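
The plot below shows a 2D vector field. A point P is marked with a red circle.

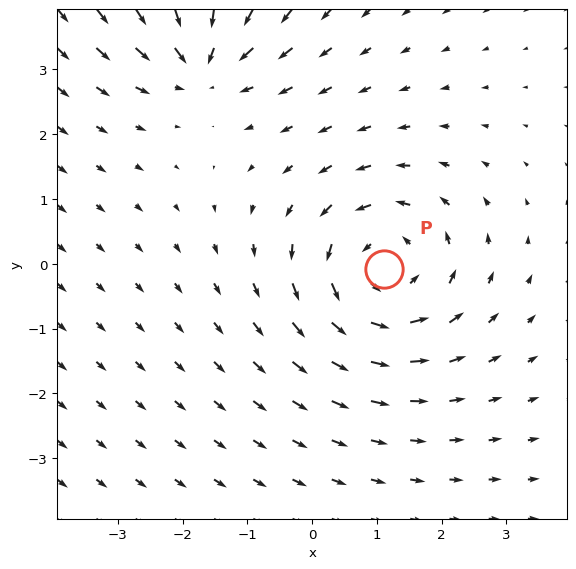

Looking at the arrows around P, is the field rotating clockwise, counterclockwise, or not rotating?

counterclockwise

Near P at (1.1, -0.1) the arrows circulate counterclockwise. The curl (z-component) there is about +4; positive curl means counterclockwise rotation.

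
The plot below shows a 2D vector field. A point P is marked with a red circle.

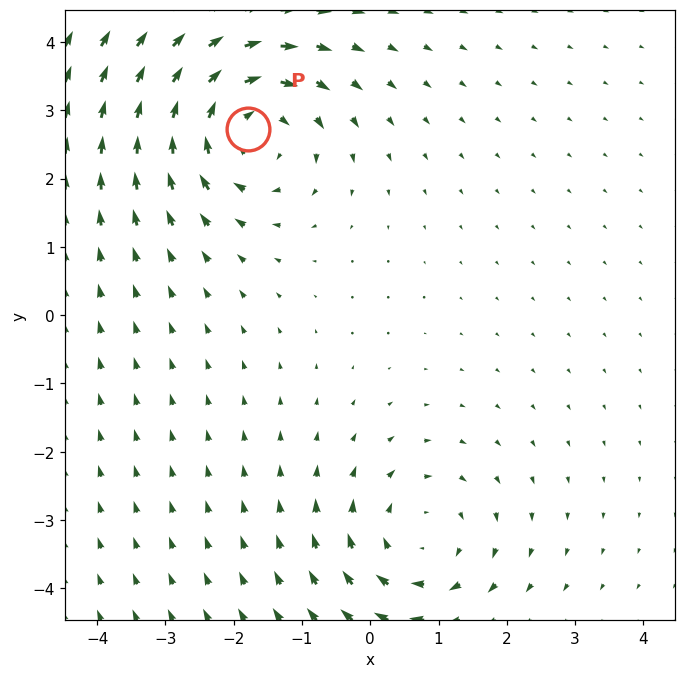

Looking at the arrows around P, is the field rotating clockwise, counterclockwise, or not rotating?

clockwise

Near P at (-1.8, 2.7) the arrows circulate clockwise. The curl (z-component) there is about -4; negative curl means clockwise rotation.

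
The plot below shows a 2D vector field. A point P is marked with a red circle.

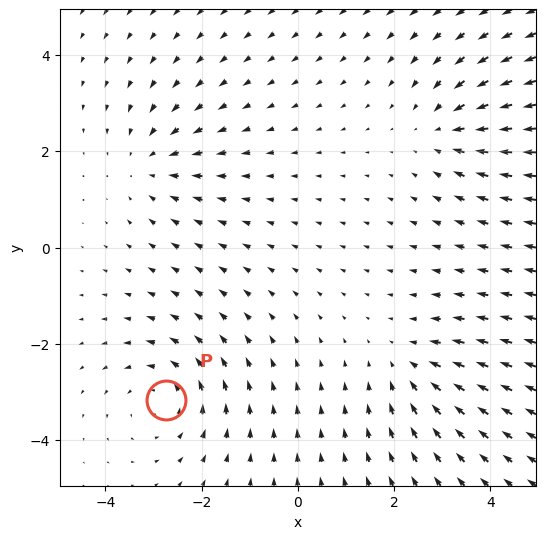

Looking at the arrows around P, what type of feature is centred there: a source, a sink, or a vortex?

At P (-2.7, -3.2) the arrows circulate counterclockwise. Divergence ≈0, curl about +3 — near-zero divergence with nonzero curl is a vortex.

vortex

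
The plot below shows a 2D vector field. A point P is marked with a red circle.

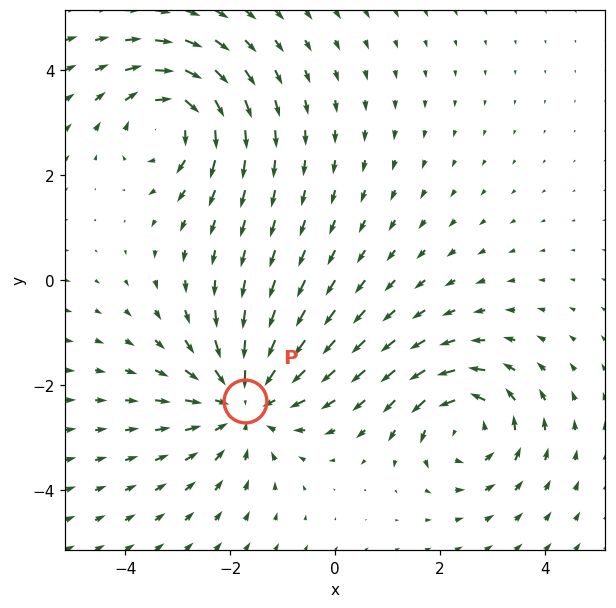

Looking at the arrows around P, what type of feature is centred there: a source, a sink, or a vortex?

sink

At P (-1.7, -2.3) the arrows converge inward. Divergence about -3, curl ≈0 — negative divergence with near-zero curl is a sink.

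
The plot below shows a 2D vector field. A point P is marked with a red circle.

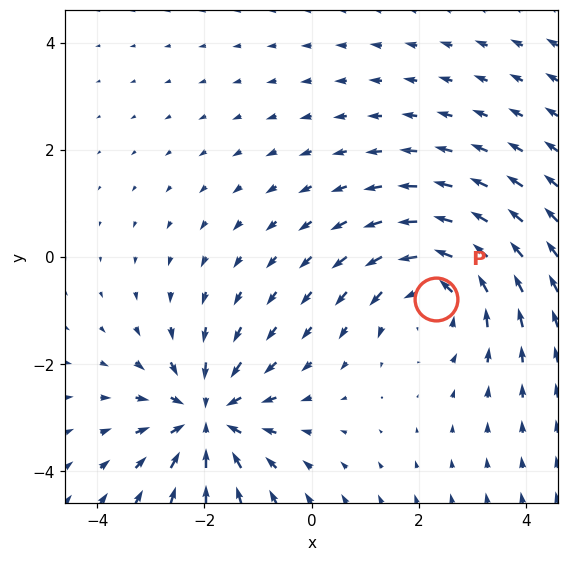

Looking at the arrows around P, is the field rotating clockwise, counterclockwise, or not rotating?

Near P at (2.3, -0.8) the arrows circulate counterclockwise. The curl (z-component) there is about +4; positive curl means counterclockwise rotation.

counterclockwise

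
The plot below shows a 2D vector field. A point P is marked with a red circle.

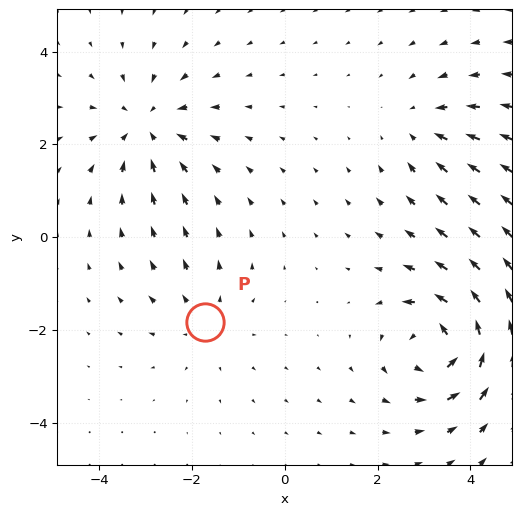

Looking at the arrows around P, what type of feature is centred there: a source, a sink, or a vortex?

At P (-1.7, -1.8) the arrows spread outward. Divergence about +2, curl ≈0 — positive divergence with near-zero curl is a source.

source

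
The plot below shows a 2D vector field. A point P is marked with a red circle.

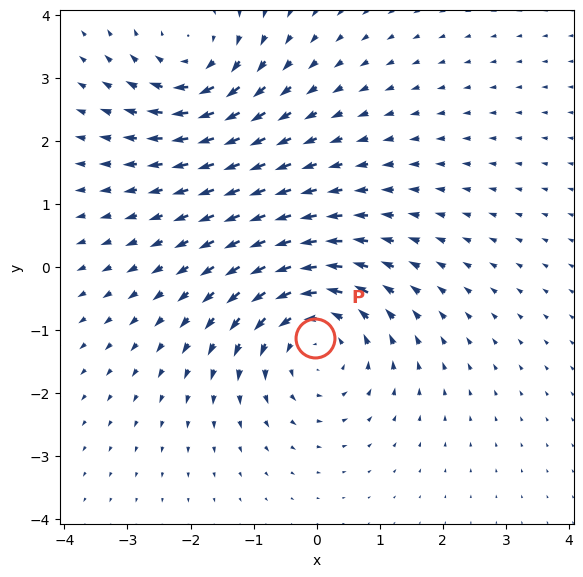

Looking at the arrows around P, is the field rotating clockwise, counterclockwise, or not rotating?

counterclockwise

Near P at (-0.0, -1.1) the arrows circulate counterclockwise. The curl (z-component) there is about +4; positive curl means counterclockwise rotation.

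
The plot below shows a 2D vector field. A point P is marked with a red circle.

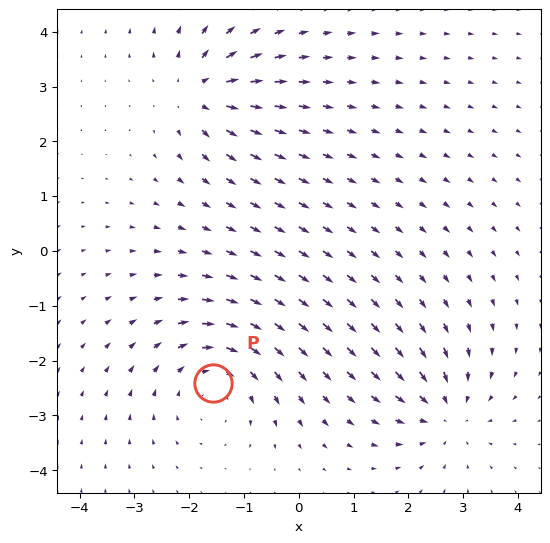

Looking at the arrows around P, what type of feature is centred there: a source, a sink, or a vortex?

At P (-1.6, -2.4) the arrows circulate clockwise. Divergence ≈0, curl about -4 — near-zero divergence with nonzero curl is a vortex.

vortex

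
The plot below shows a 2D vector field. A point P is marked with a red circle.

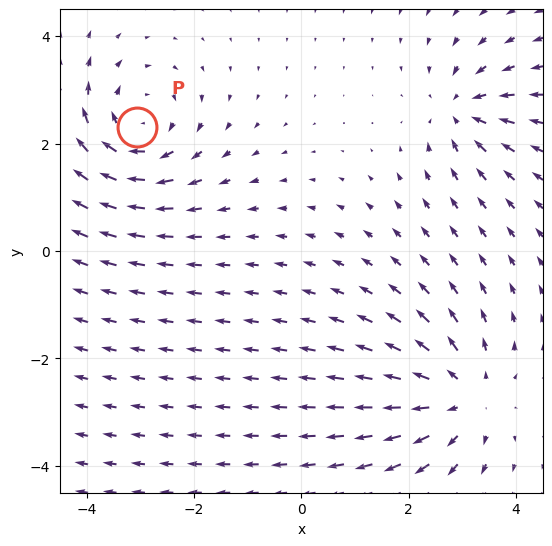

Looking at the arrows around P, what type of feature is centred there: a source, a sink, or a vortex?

vortex

At P (-3.1, 2.3) the arrows circulate clockwise. Divergence ≈0, curl about -4 — near-zero divergence with nonzero curl is a vortex.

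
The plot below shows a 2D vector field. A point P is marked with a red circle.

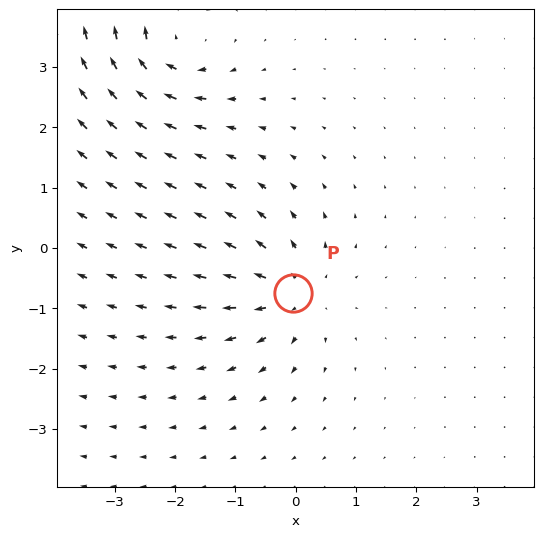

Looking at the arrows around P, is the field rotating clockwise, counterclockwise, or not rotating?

Near P at (-0.1, -0.7) the arrows show no circulation. The curl there is ≈0.

not rotating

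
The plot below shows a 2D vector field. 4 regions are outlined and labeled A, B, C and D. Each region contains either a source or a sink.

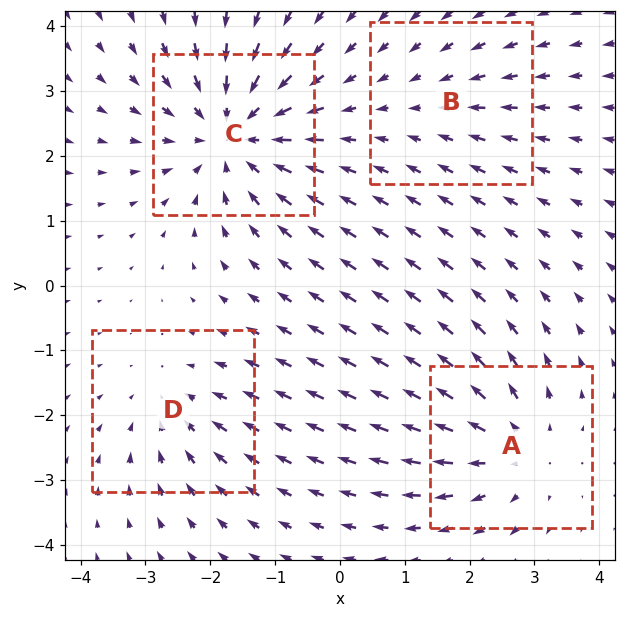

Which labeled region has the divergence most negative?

C

Divergence at each region's feature centre — A: about +4, B: about -2, C: about -6, D: about -3. Region C is most negative.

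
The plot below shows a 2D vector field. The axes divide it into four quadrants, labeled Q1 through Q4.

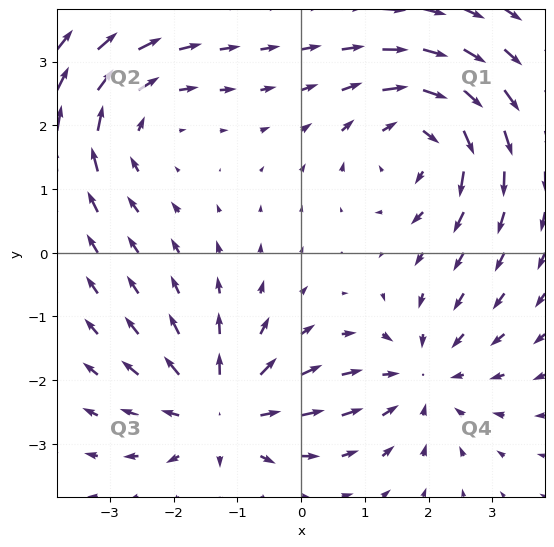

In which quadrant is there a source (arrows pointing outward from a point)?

Q3

The source sits at approximately (-1.2, -2.5), which lies in quadrant Q3. The divergence there is about +4, positive as expected for a source.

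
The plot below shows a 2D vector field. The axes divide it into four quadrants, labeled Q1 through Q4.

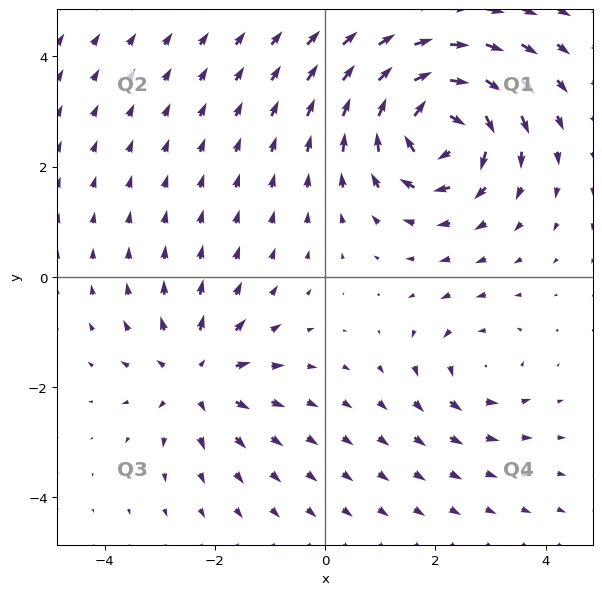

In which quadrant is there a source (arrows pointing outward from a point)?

The source sits at approximately (-2.3, -1.8), which lies in quadrant Q3. The divergence there is about +4, positive as expected for a source.

Q3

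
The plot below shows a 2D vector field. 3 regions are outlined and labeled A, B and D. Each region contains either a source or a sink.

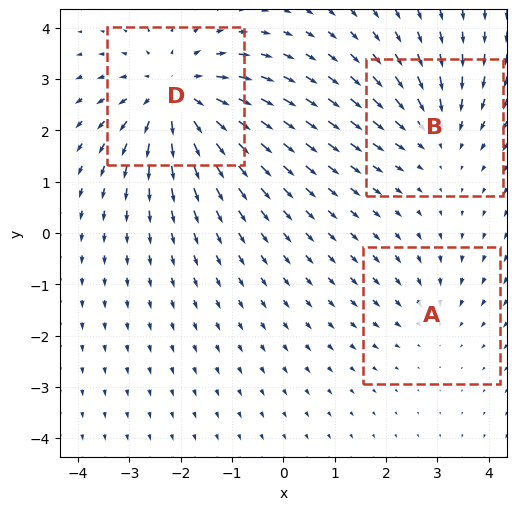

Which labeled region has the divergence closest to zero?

A

Divergence at each region's feature centre — A: about -2, B: about -3, D: about +5. Region A is closest to zero.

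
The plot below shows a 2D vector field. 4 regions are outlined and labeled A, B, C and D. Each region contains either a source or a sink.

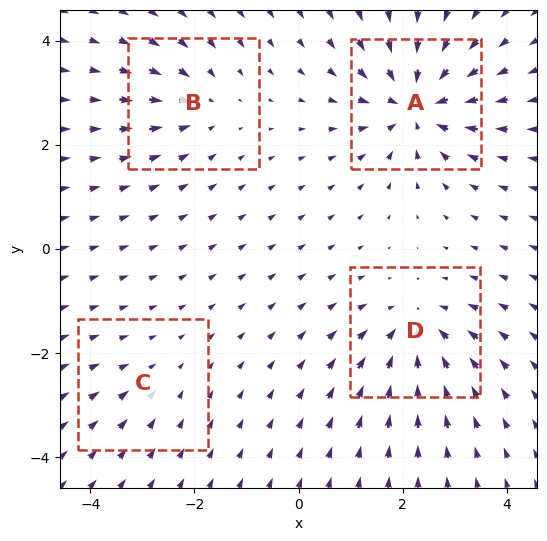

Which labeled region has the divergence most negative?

A

Divergence at each region's feature centre — A: about -8, B: about -4, C: about -2, D: about -6. Region A is most negative.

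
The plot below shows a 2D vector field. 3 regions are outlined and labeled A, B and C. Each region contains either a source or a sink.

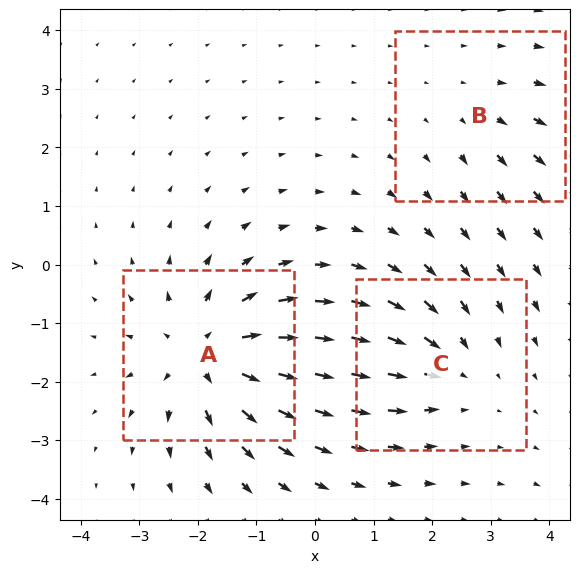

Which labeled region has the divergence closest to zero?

Divergence at each region's feature centre — A: about +5, B: about +2, C: about -3. Region B is closest to zero.

B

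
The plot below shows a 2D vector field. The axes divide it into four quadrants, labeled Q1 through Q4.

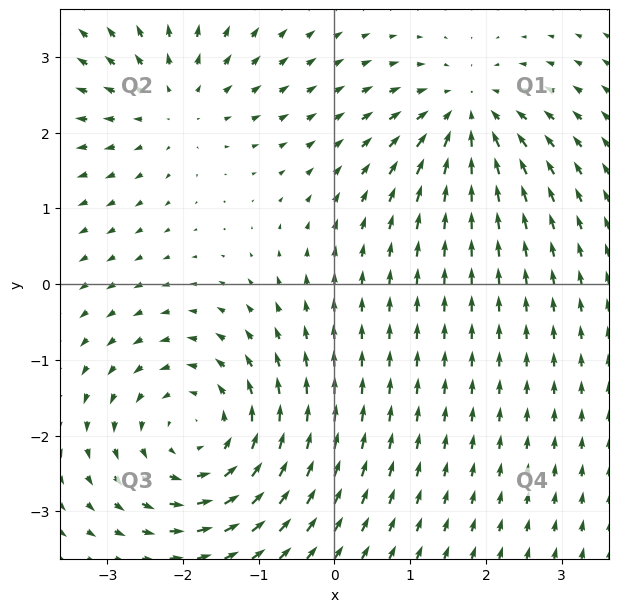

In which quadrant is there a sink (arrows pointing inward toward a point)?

The sink sits at approximately (1.8, 2.2), which lies in quadrant Q1. The divergence there is about -4, negative as expected for a sink.

Q1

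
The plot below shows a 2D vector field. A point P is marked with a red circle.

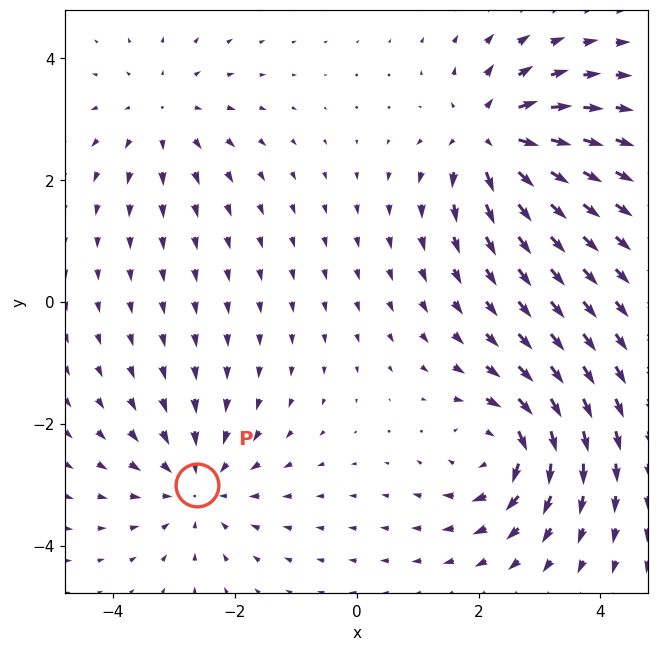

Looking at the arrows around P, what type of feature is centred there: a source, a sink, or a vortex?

At P (-2.6, -3.0) the arrows converge inward. Divergence about -3, curl ≈0 — negative divergence with near-zero curl is a sink.

sink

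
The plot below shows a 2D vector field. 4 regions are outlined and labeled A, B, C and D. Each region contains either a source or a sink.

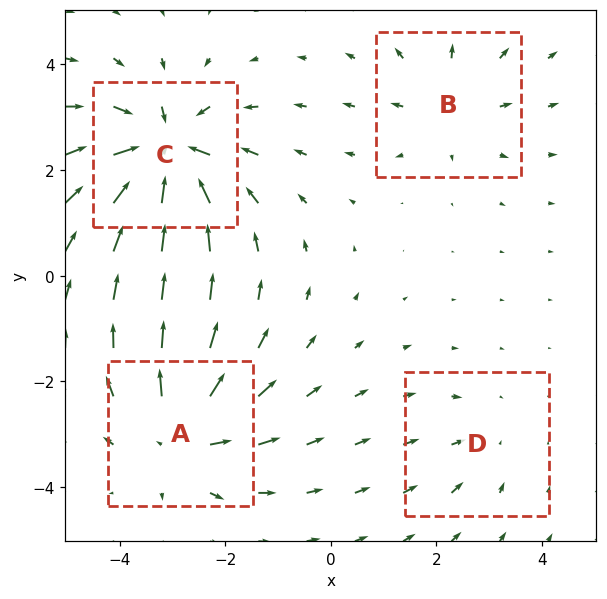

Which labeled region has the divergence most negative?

Divergence at each region's feature centre — A: about +5, B: about +3, C: about -7, D: about -2. Region C is most negative.

C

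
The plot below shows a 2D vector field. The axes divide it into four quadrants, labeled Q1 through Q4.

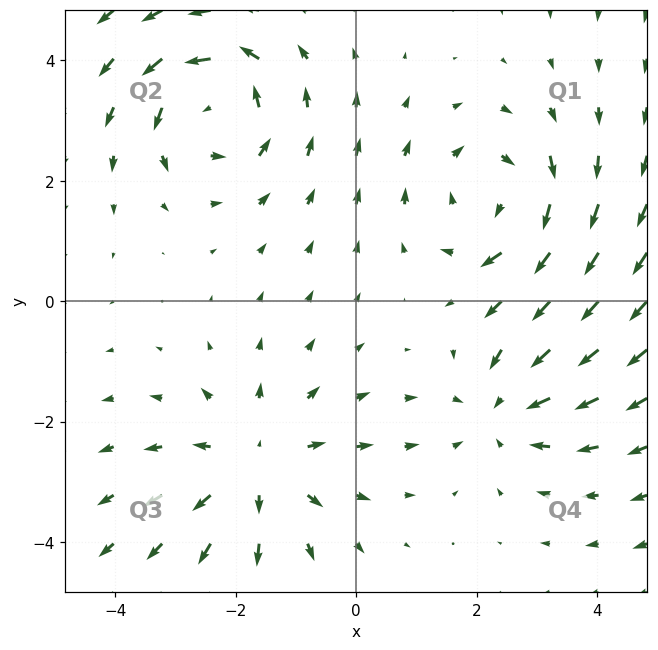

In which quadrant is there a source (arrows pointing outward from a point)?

The source sits at approximately (-1.7, -2.7), which lies in quadrant Q3. The divergence there is about +3, positive as expected for a source.

Q3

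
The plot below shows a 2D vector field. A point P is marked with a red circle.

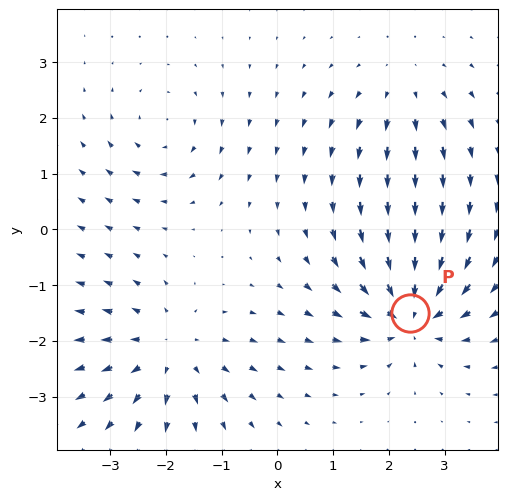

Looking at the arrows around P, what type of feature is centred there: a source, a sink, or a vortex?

At P (2.4, -1.5) the arrows converge inward. Divergence about -6, curl ≈0 — negative divergence with near-zero curl is a sink.

sink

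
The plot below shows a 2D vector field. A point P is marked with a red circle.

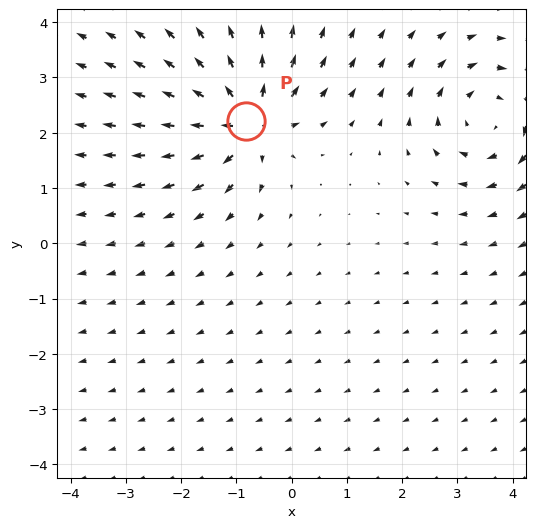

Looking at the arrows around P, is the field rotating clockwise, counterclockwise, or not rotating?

Near P at (-0.8, 2.2) the arrows show no circulation. The curl there is ≈0.

not rotating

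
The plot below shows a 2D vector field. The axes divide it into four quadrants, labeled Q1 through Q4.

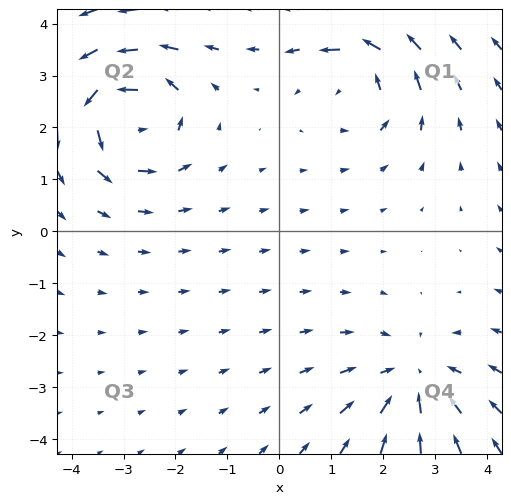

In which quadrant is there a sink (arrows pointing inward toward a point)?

Q4

The sink sits at approximately (2.6, -2.9), which lies in quadrant Q4. The divergence there is about -4, negative as expected for a sink.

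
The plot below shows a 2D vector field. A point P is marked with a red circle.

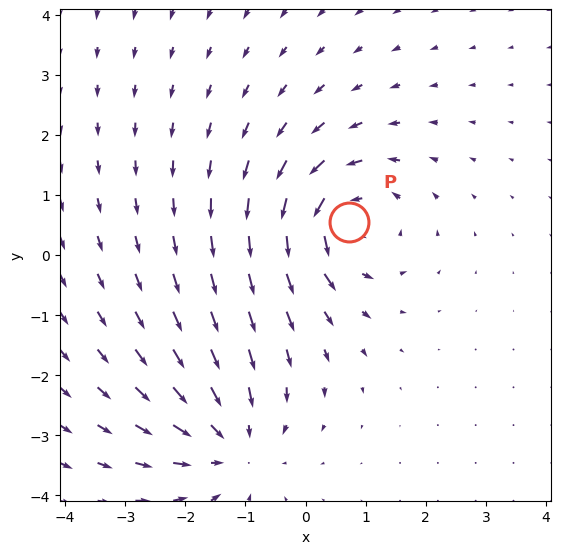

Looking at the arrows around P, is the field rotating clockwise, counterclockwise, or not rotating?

Near P at (0.7, 0.6) the arrows circulate counterclockwise. The curl (z-component) there is about +4; positive curl means counterclockwise rotation.

counterclockwise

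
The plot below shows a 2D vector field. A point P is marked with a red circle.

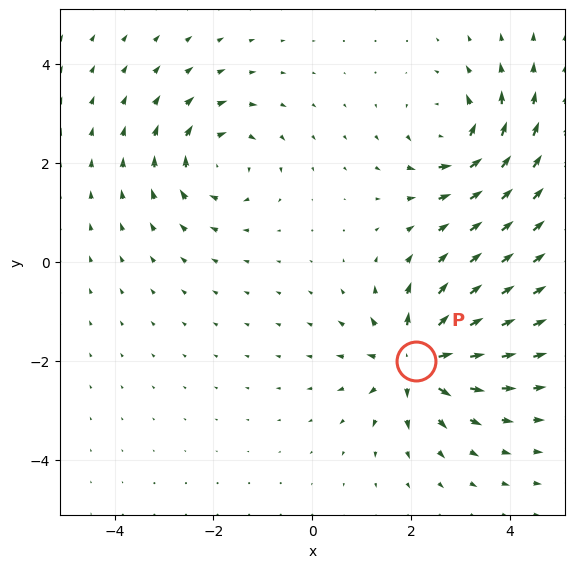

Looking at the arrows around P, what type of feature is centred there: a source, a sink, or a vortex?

source

At P (2.1, -2.0) the arrows spread outward. Divergence about +6, curl ≈0 — positive divergence with near-zero curl is a source.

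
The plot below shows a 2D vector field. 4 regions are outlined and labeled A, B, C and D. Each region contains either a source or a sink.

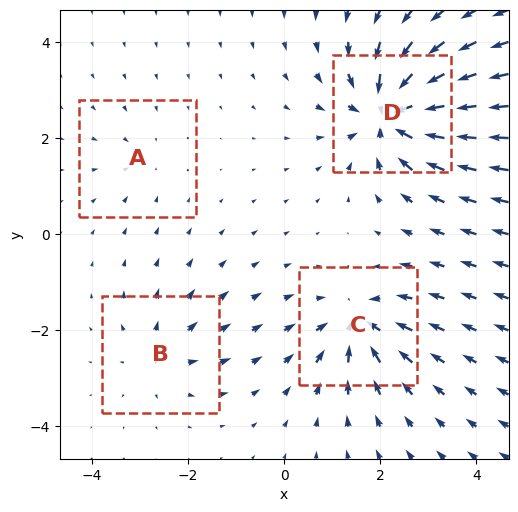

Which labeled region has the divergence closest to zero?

A

Divergence at each region's feature centre — A: about -2, B: about +4, C: about -6, D: about -9. Region A is closest to zero.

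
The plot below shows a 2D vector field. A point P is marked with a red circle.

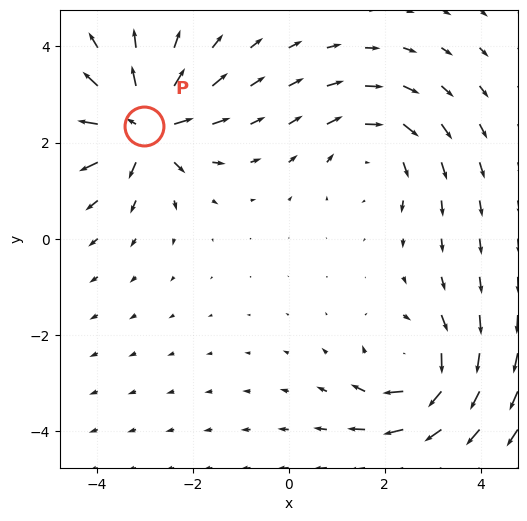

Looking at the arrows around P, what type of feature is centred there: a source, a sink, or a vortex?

At P (-3.0, 2.3) the arrows spread outward. Divergence about +7, curl ≈0 — positive divergence with near-zero curl is a source.

source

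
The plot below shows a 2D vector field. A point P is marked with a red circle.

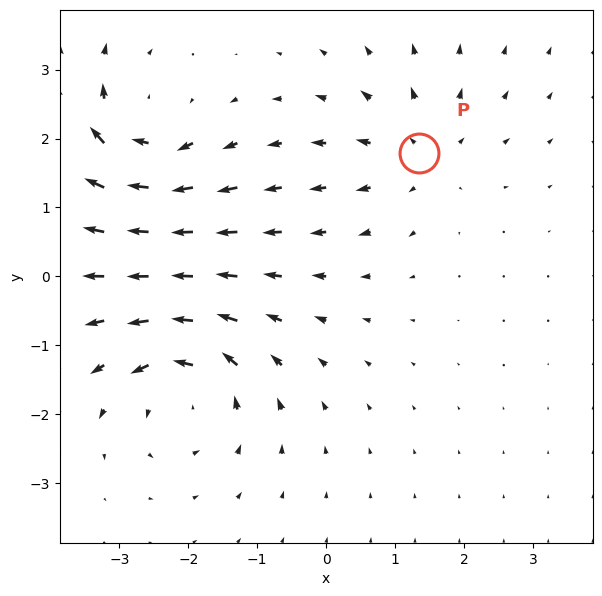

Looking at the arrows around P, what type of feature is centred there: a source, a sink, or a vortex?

source

At P (1.4, 1.8) the arrows spread outward. Divergence about +4, curl ≈0 — positive divergence with near-zero curl is a source.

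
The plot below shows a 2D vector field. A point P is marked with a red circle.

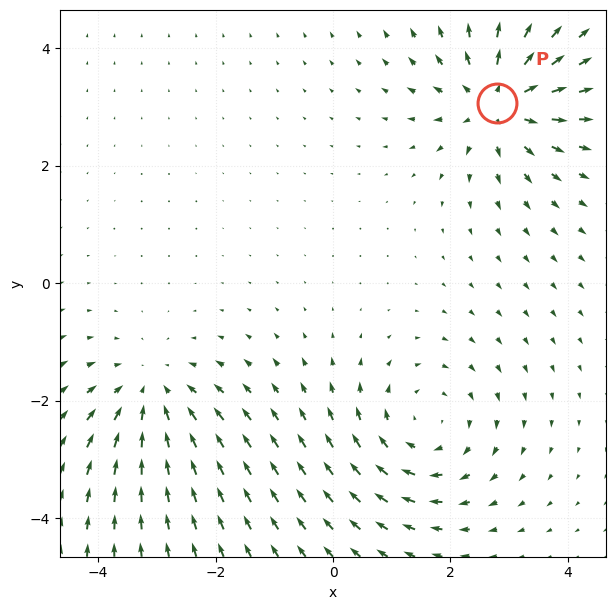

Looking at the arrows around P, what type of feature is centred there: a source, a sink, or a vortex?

At P (2.8, 3.1) the arrows spread outward. Divergence about +6, curl ≈0 — positive divergence with near-zero curl is a source.

source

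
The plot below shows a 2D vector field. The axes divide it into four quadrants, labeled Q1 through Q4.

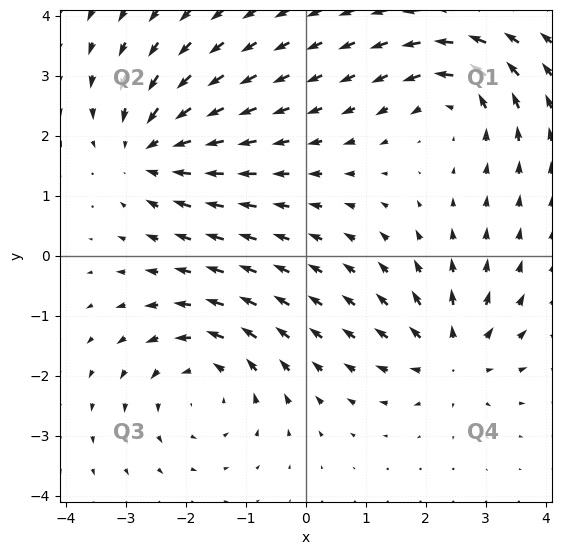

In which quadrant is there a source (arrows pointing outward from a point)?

Q4

The source sits at approximately (2.4, -1.7), which lies in quadrant Q4. The divergence there is about +4, positive as expected for a source.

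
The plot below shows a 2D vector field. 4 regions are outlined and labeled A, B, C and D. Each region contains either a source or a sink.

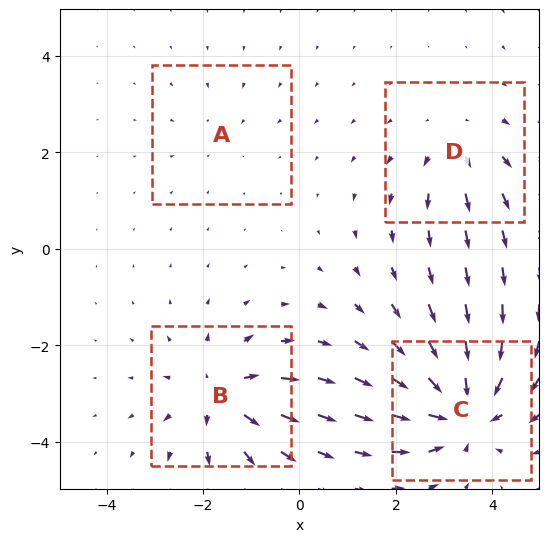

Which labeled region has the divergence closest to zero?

A

Divergence at each region's feature centre — A: about -2, B: about +6, C: about -8, D: about +4. Region A is closest to zero.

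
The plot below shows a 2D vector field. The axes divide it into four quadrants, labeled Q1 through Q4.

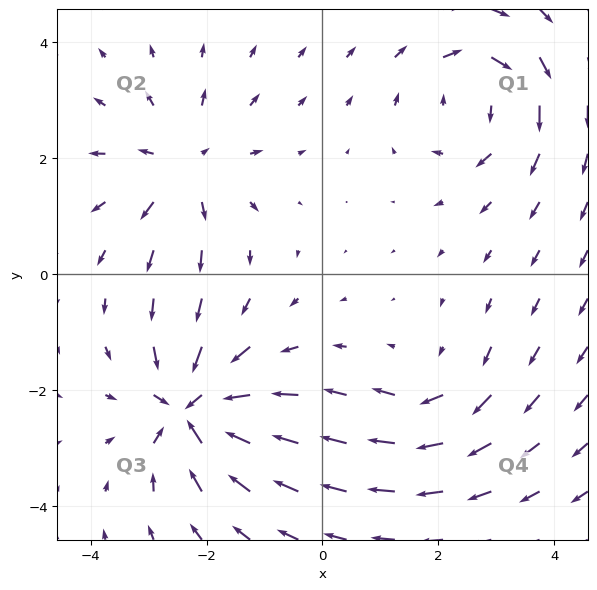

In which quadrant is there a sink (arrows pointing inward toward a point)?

The sink sits at approximately (-2.2, -2.3), which lies in quadrant Q3. The divergence there is about -6, negative as expected for a sink.

Q3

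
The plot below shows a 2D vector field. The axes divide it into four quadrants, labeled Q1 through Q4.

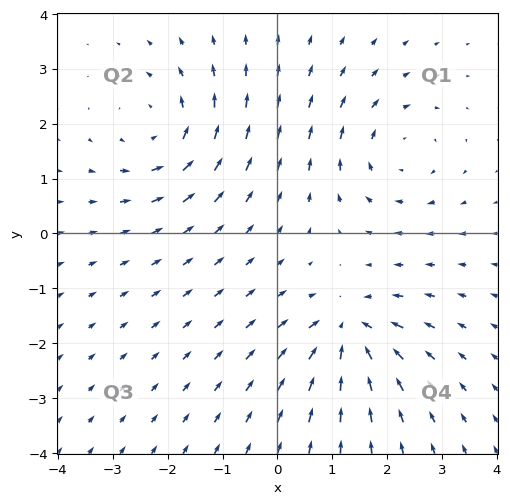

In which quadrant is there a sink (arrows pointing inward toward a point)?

The sink sits at approximately (1.3, -1.8), which lies in quadrant Q4. The divergence there is about -5, negative as expected for a sink.

Q4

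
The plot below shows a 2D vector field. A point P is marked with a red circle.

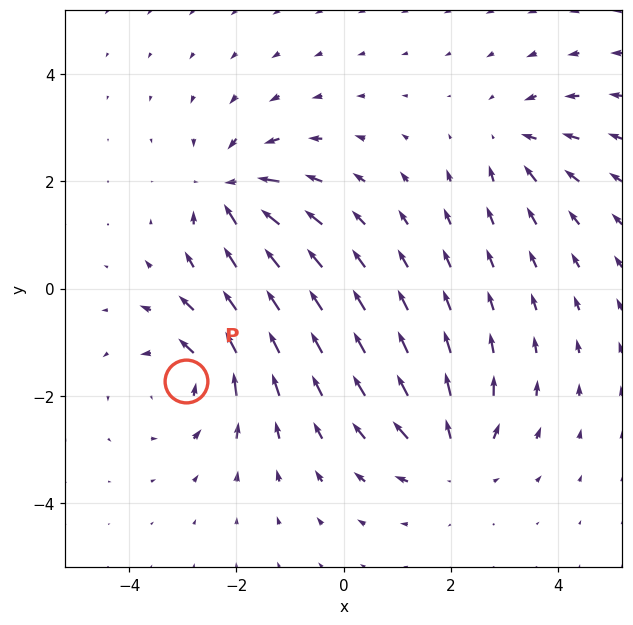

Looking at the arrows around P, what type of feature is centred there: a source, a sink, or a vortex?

At P (-2.9, -1.7) the arrows circulate counterclockwise. Divergence ≈0, curl about +4 — near-zero divergence with nonzero curl is a vortex.

vortex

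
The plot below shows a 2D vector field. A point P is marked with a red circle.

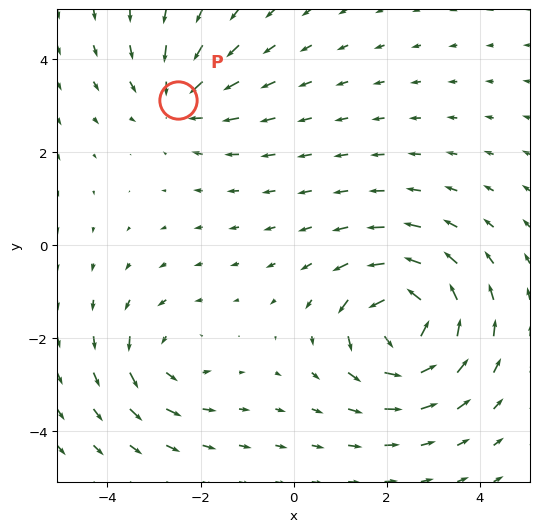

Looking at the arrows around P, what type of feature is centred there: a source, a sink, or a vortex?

sink

At P (-2.5, 3.1) the arrows converge inward. Divergence about -3, curl ≈0 — negative divergence with near-zero curl is a sink.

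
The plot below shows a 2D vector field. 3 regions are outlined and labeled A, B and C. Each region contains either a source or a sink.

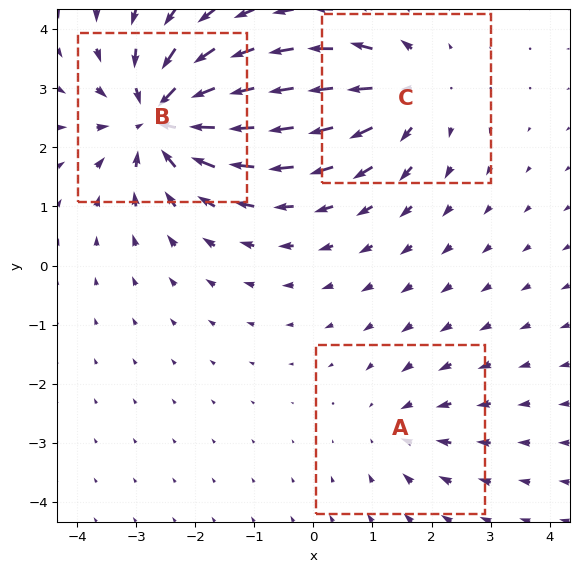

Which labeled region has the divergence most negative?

Divergence at each region's feature centre — A: about -2, B: about -5, C: about +3. Region B is most negative.

B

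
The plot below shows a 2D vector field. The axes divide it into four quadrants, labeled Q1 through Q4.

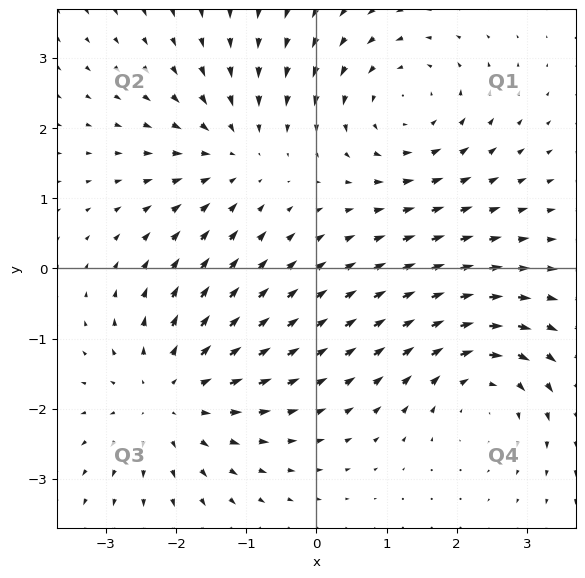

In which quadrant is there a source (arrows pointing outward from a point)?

The source sits at approximately (-2.1, -1.8), which lies in quadrant Q3. The divergence there is about +3, positive as expected for a source.

Q3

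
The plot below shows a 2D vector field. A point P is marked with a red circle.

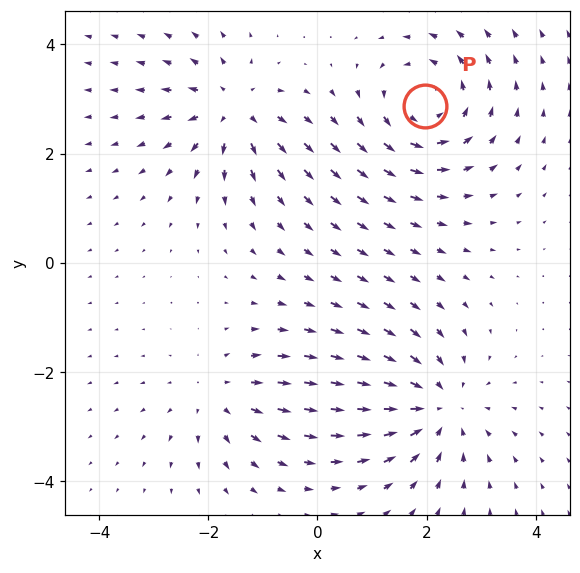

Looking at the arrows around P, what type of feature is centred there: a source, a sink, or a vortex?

At P (2.0, 2.9) the arrows circulate counterclockwise. Divergence ≈0, curl about +5 — near-zero divergence with nonzero curl is a vortex.

vortex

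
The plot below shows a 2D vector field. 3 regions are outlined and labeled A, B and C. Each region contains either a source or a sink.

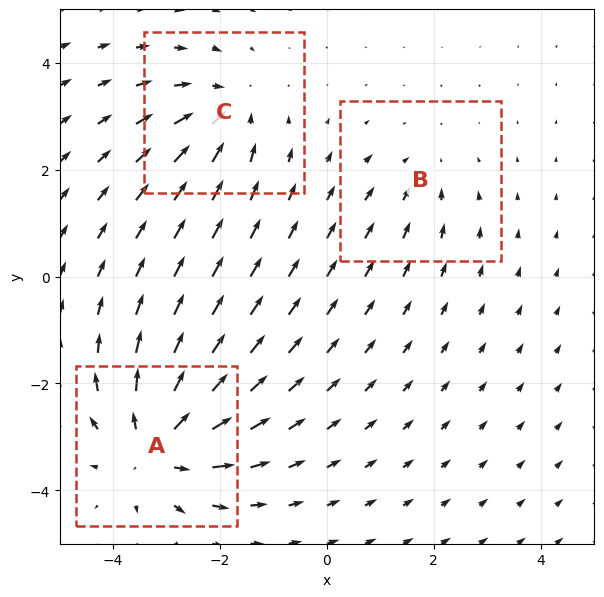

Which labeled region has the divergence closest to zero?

Divergence at each region's feature centre — A: about +5, B: about -2, C: about -3. Region B is closest to zero.

B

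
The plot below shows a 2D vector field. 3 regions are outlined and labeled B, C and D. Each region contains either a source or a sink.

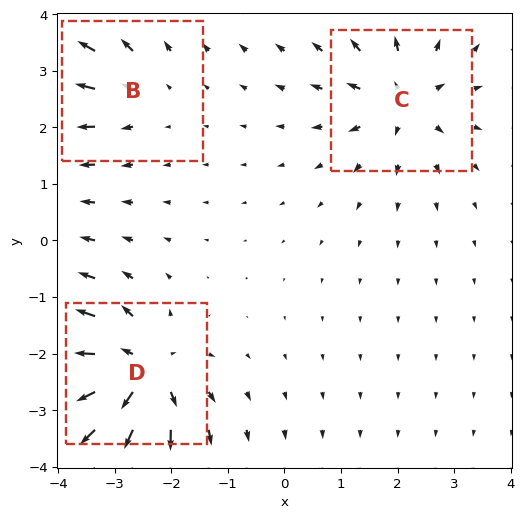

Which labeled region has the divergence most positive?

D

Divergence at each region's feature centre — B: about +3, C: about +4, D: about +6. Region D is most positive.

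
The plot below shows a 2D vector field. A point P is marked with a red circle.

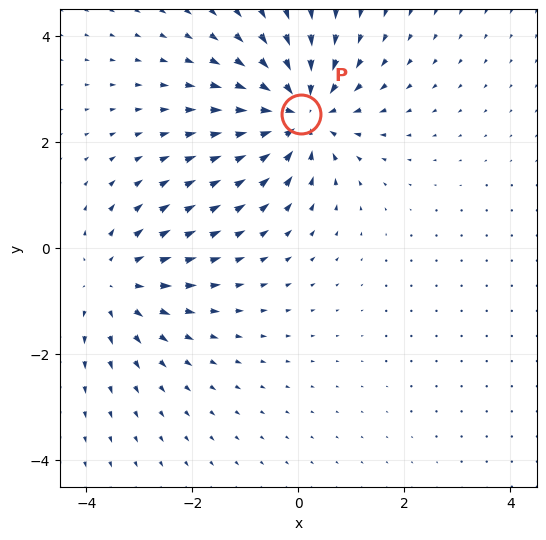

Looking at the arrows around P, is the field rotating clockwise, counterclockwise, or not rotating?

Near P at (0.0, 2.5) the arrows show no circulation. The curl there is ≈0.

not rotating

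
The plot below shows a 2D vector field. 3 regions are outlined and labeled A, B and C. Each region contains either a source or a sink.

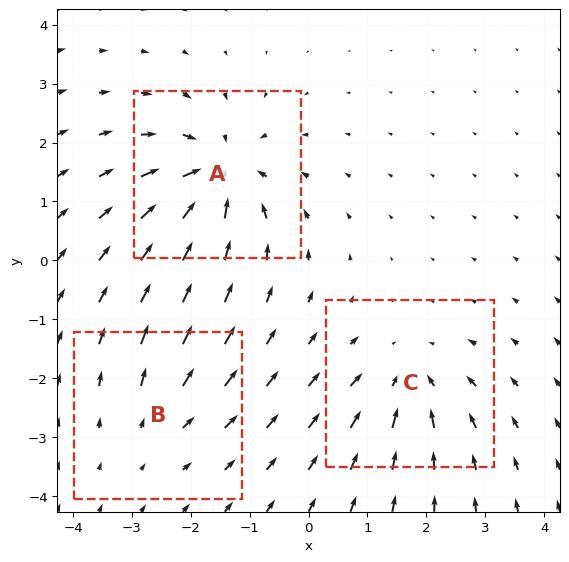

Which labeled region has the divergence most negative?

A

Divergence at each region's feature centre — A: about -5, B: about +2, C: about -4. Region A is most negative.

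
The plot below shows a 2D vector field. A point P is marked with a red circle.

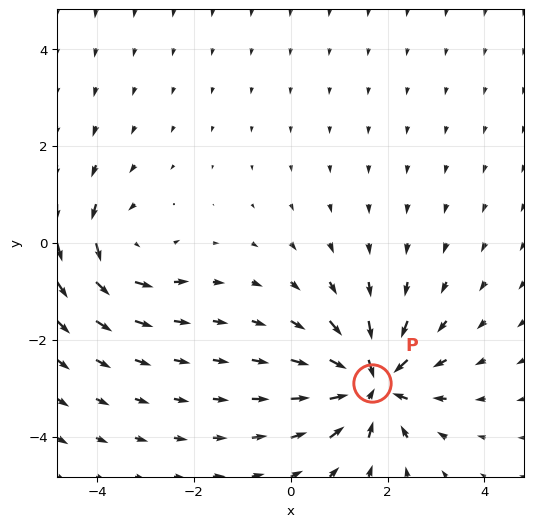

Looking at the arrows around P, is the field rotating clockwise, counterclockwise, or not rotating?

Near P at (1.7, -2.9) the arrows show no circulation. The curl there is ≈0.

not rotating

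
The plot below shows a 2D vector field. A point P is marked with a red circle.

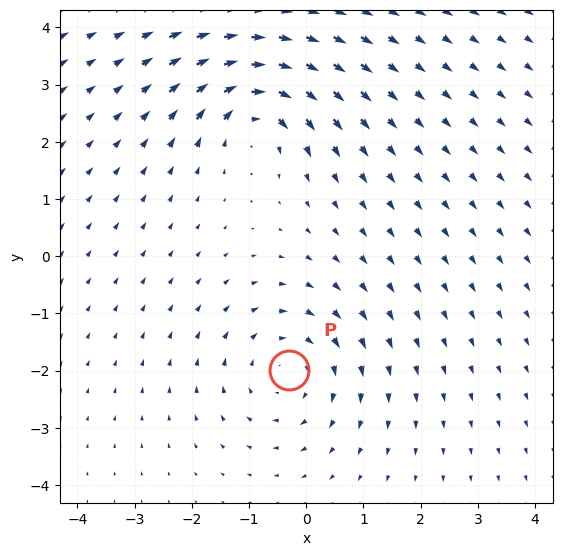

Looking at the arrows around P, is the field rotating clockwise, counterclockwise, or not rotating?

clockwise

Near P at (-0.3, -2.0) the arrows circulate clockwise. The curl (z-component) there is about -3; negative curl means clockwise rotation.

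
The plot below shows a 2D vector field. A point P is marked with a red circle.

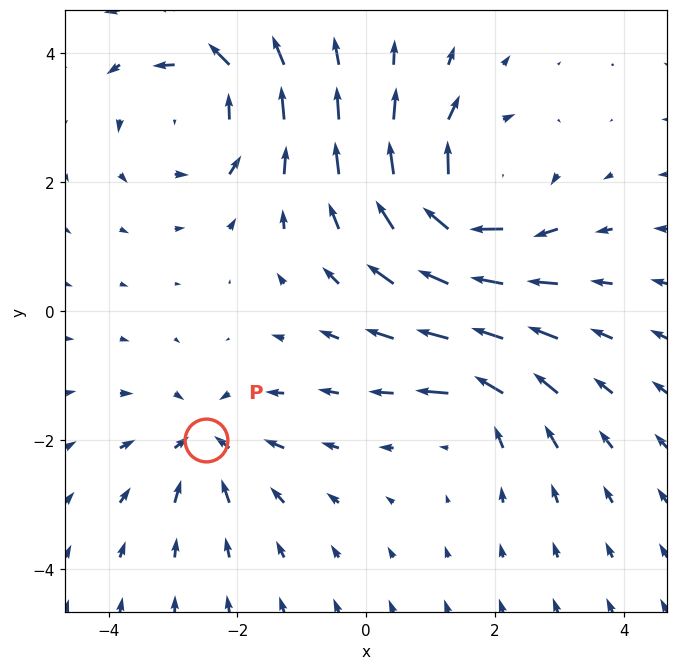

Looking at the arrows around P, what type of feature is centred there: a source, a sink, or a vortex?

sink

At P (-2.5, -2.0) the arrows converge inward. Divergence about -4, curl ≈0 — negative divergence with near-zero curl is a sink.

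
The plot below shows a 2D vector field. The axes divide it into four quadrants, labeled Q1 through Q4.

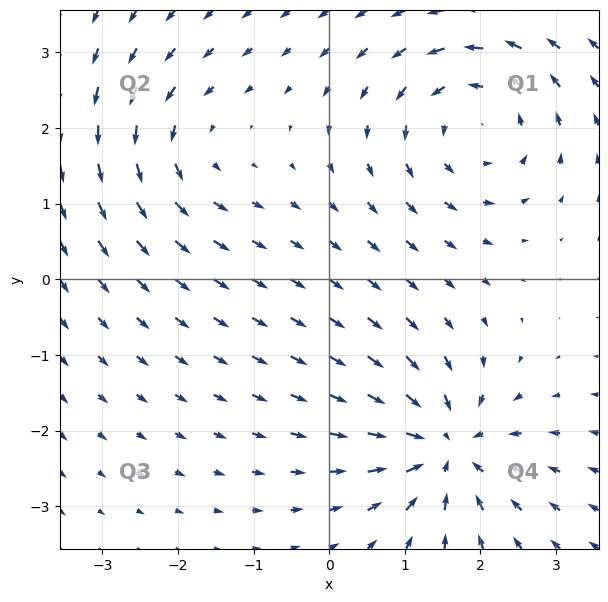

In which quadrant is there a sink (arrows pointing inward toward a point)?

The sink sits at approximately (1.6, -2.2), which lies in quadrant Q4. The divergence there is about -6, negative as expected for a sink.

Q4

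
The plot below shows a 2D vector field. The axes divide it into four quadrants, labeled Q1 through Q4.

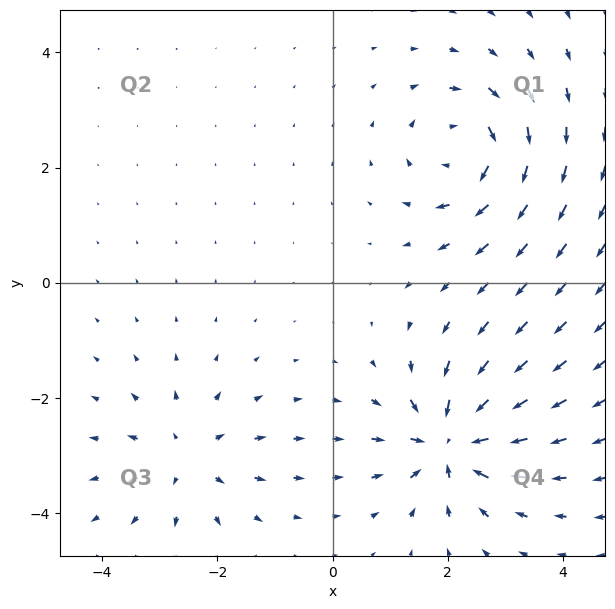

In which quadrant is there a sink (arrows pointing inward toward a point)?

Q4

The sink sits at approximately (2.0, -2.8), which lies in quadrant Q4. The divergence there is about -6, negative as expected for a sink.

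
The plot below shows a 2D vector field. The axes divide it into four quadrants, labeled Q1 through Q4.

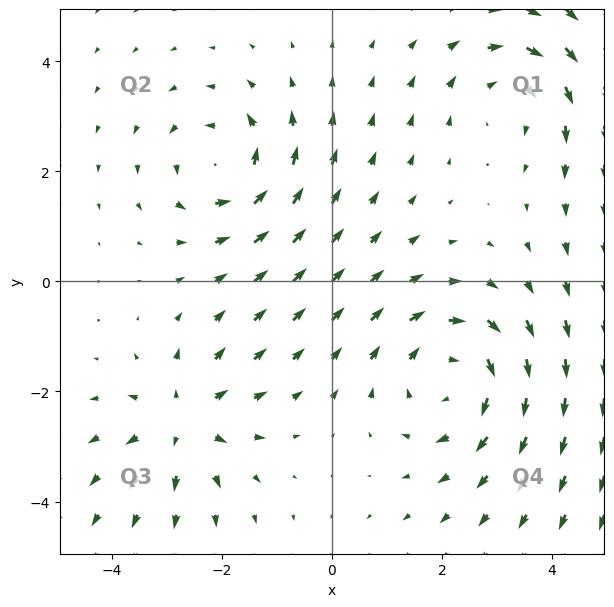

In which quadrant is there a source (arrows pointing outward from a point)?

The source sits at approximately (-2.7, -2.5), which lies in quadrant Q3. The divergence there is about +3, positive as expected for a source.

Q3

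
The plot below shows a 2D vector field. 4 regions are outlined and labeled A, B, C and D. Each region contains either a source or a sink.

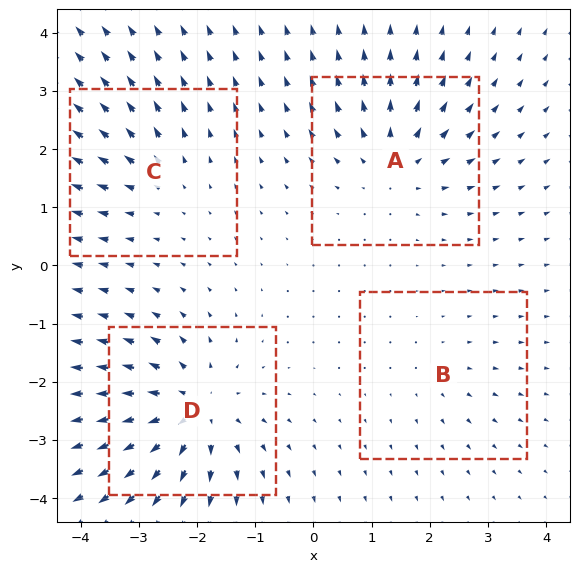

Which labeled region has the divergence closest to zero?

B

Divergence at each region's feature centre — A: about +5, B: about +2, C: about +3, D: about +7. Region B is closest to zero.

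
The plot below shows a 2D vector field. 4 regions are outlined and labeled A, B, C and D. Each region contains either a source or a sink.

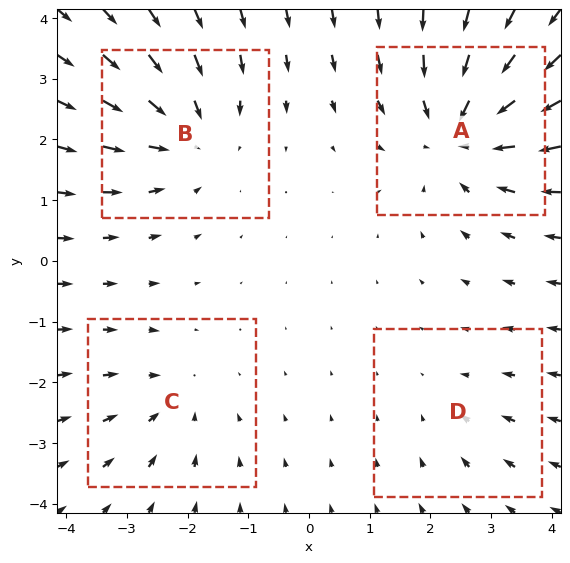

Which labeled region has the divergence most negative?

A

Divergence at each region's feature centre — A: about -6, B: about -4, C: about -3, D: about -2. Region A is most negative.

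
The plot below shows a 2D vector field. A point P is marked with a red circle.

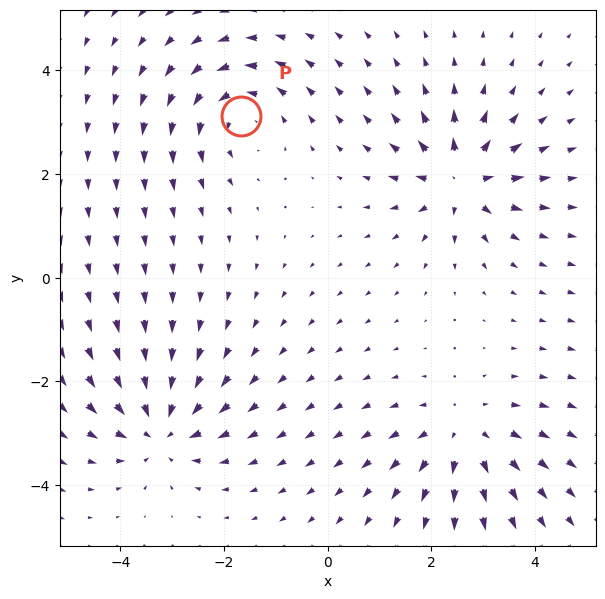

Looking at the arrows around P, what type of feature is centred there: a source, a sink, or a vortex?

At P (-1.7, 3.1) the arrows circulate counterclockwise. Divergence ≈0, curl about +5 — near-zero divergence with nonzero curl is a vortex.

vortex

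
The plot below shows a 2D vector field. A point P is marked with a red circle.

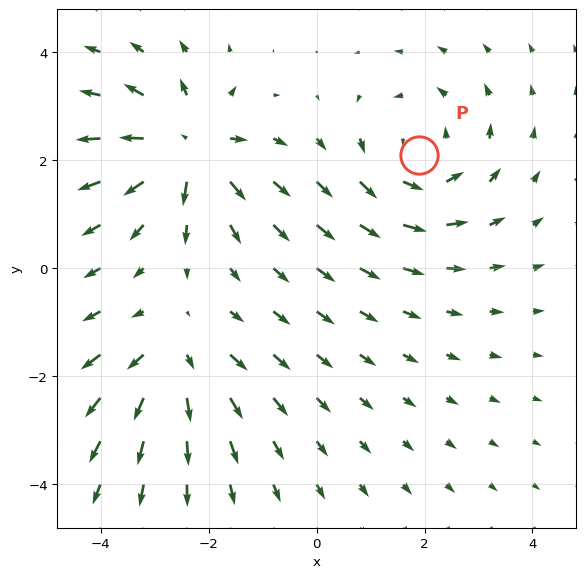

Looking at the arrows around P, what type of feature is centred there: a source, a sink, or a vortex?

vortex

At P (1.9, 2.1) the arrows circulate counterclockwise. Divergence ≈0, curl about +4 — near-zero divergence with nonzero curl is a vortex.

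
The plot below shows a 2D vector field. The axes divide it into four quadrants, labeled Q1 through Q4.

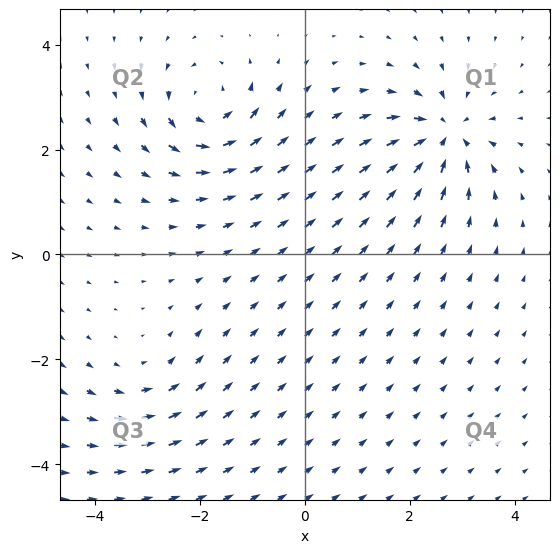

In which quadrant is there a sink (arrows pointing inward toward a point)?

Q1

The sink sits at approximately (2.7, 2.3), which lies in quadrant Q1. The divergence there is about -7, negative as expected for a sink.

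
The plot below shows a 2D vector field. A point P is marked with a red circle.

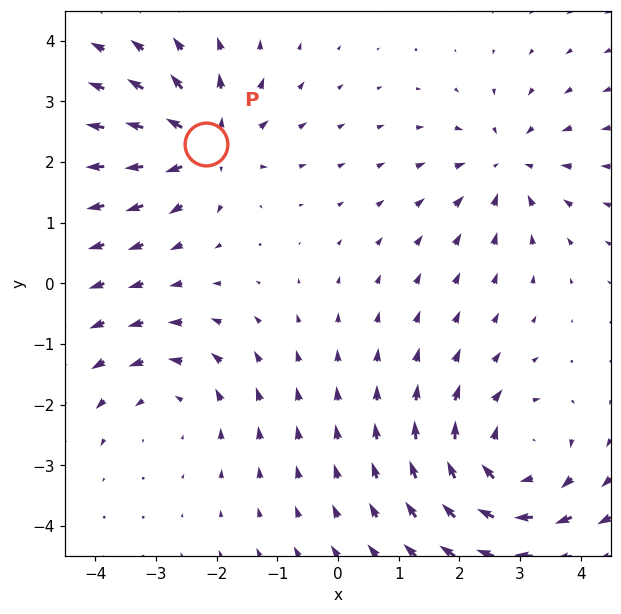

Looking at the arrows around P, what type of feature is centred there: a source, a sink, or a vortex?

source

At P (-2.2, 2.3) the arrows spread outward. Divergence about +5, curl ≈0 — positive divergence with near-zero curl is a source.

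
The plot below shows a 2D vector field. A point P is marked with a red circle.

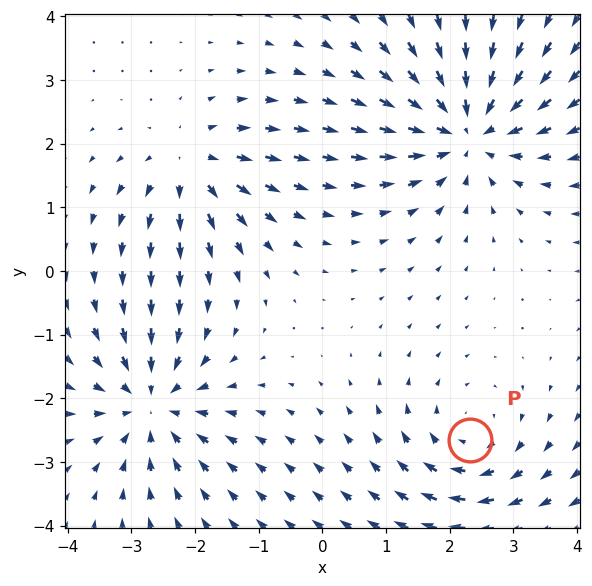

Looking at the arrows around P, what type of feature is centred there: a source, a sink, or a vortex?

vortex

At P (2.3, -2.7) the arrows circulate clockwise. Divergence ≈0, curl about -3 — near-zero divergence with nonzero curl is a vortex.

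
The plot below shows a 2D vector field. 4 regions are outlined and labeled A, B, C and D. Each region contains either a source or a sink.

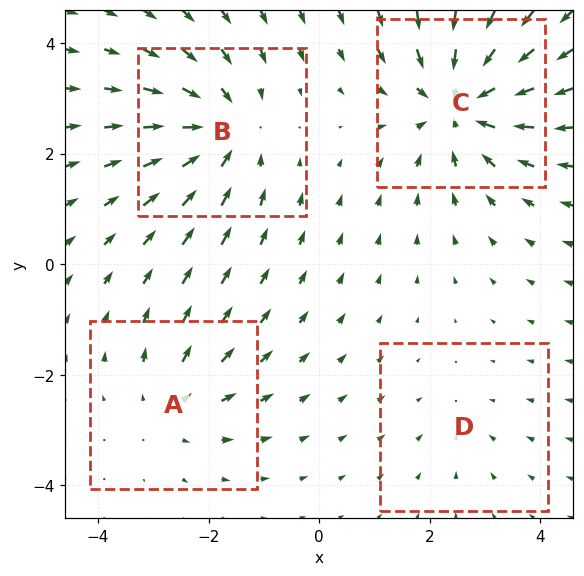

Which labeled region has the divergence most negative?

C

Divergence at each region's feature centre — A: about +3, B: about -5, C: about -6, D: about -2. Region C is most negative.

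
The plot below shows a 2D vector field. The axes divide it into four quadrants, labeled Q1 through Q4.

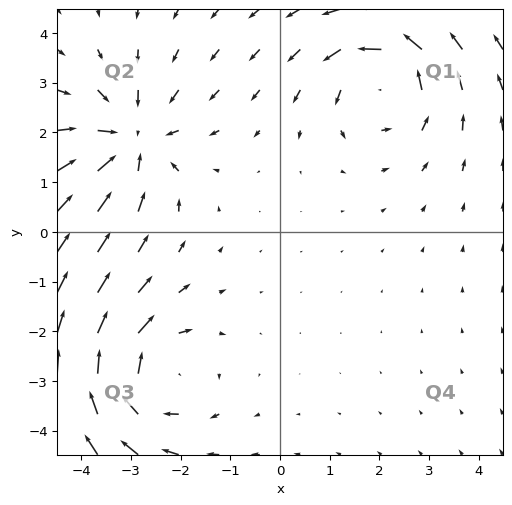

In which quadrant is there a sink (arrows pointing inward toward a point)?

The sink sits at approximately (-3.0, 1.8), which lies in quadrant Q2. The divergence there is about -4, negative as expected for a sink.

Q2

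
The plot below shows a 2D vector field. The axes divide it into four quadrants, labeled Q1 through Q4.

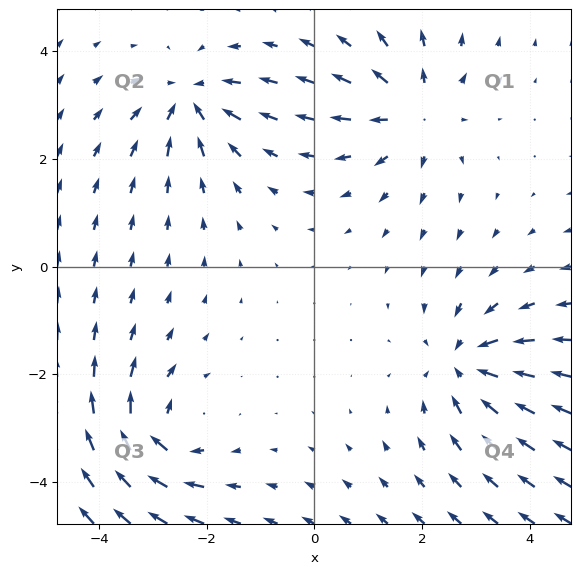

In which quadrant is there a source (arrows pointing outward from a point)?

Q1

The source sits at approximately (1.9, 2.9), which lies in quadrant Q1. The divergence there is about +3, positive as expected for a source.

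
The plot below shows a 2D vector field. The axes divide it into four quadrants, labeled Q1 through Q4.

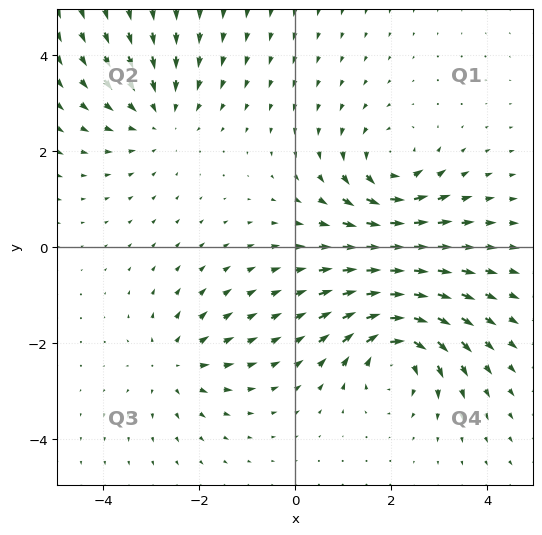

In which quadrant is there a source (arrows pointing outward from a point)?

Q3

The source sits at approximately (-2.5, -2.4), which lies in quadrant Q3. The divergence there is about +3, positive as expected for a source.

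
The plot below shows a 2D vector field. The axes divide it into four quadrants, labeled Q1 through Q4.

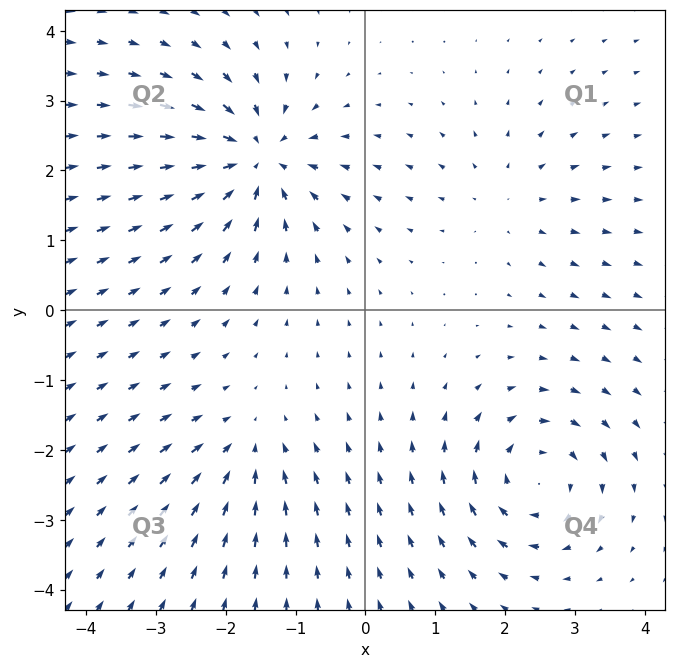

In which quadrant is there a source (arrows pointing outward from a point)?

The source sits at approximately (2.0, 1.6), which lies in quadrant Q1. The divergence there is about +3, positive as expected for a source.

Q1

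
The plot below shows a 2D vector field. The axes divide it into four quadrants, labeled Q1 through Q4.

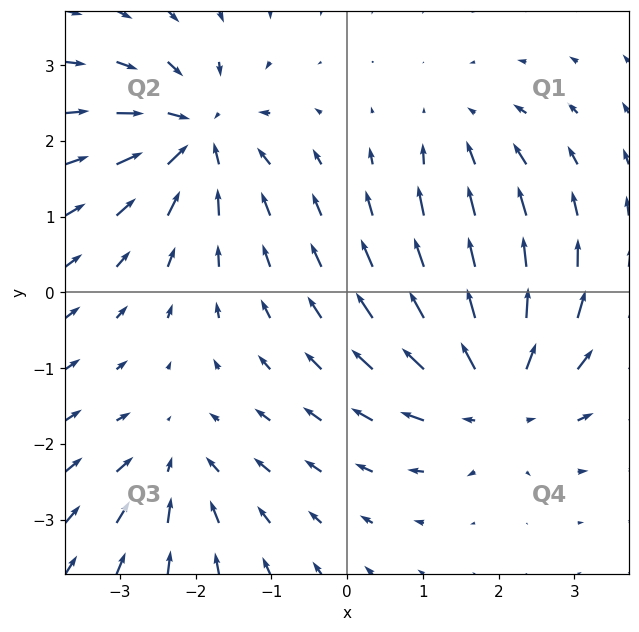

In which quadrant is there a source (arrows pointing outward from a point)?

Q4

The source sits at approximately (2.0, -1.3), which lies in quadrant Q4. The divergence there is about +5, positive as expected for a source.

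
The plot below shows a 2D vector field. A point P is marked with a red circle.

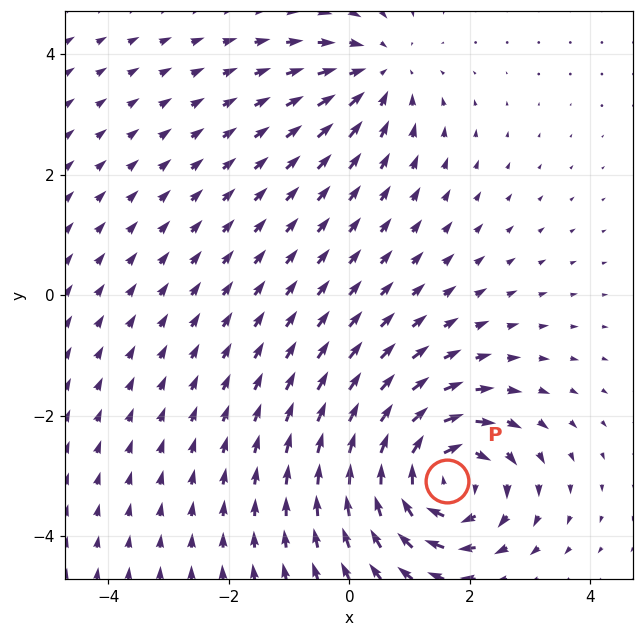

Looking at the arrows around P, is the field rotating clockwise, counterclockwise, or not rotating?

Near P at (1.6, -3.1) the arrows circulate clockwise. The curl (z-component) there is about -5; negative curl means clockwise rotation.

clockwise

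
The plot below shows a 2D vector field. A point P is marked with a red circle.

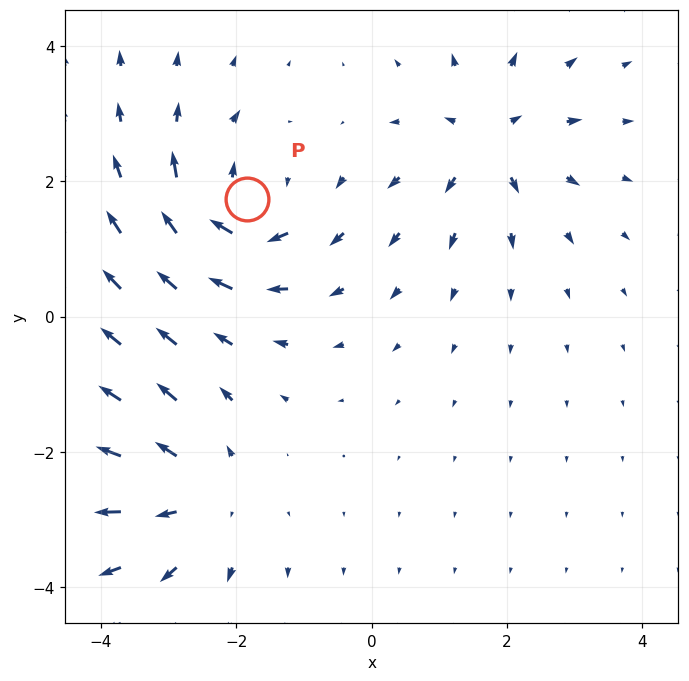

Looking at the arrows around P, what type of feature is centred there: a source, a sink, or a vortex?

vortex

At P (-1.8, 1.7) the arrows circulate clockwise. Divergence ≈0, curl about -6 — near-zero divergence with nonzero curl is a vortex.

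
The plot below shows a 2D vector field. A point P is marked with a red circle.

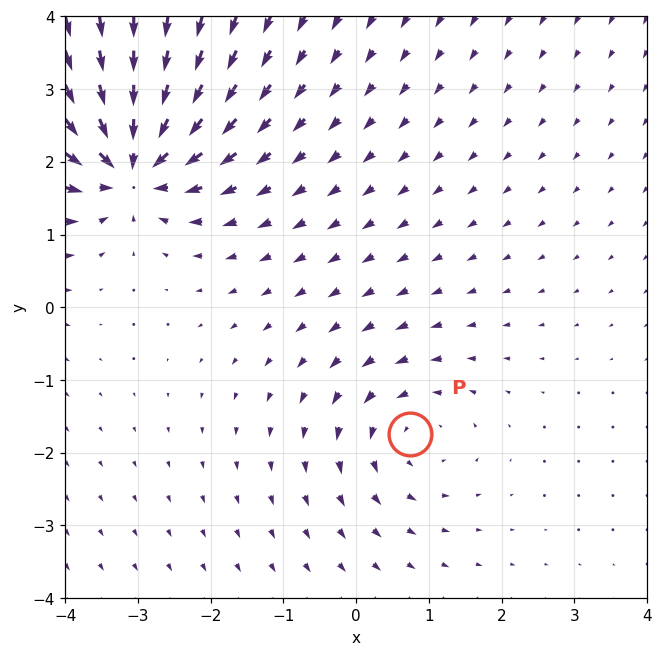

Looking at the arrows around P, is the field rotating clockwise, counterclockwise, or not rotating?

counterclockwise

Near P at (0.7, -1.7) the arrows circulate counterclockwise. The curl (z-component) there is about +3; positive curl means counterclockwise rotation.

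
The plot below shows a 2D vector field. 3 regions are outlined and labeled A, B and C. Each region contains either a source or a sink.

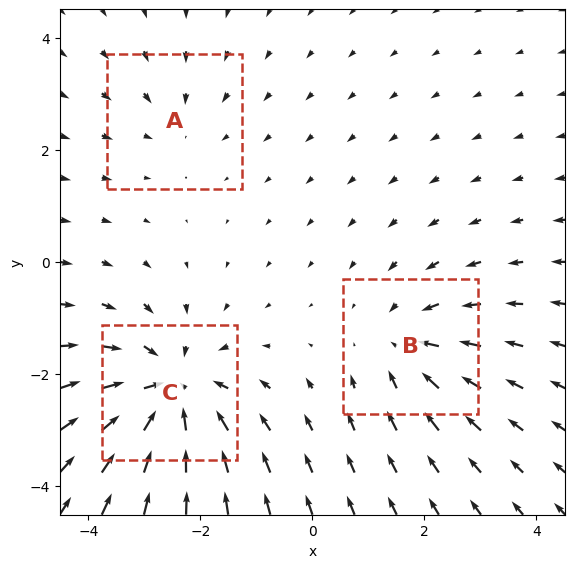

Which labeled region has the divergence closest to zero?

A

Divergence at each region's feature centre — A: about -2, B: about -3, C: about -5. Region A is closest to zero.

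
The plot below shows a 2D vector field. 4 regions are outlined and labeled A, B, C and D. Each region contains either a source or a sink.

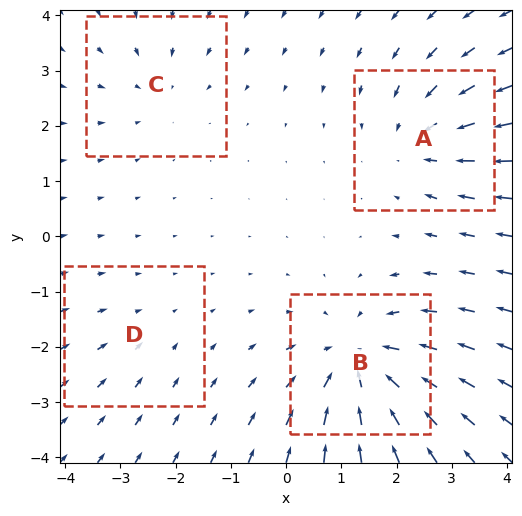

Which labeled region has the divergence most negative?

B

Divergence at each region's feature centre — A: about -4, B: about -6, C: about -3, D: about -2. Region B is most negative.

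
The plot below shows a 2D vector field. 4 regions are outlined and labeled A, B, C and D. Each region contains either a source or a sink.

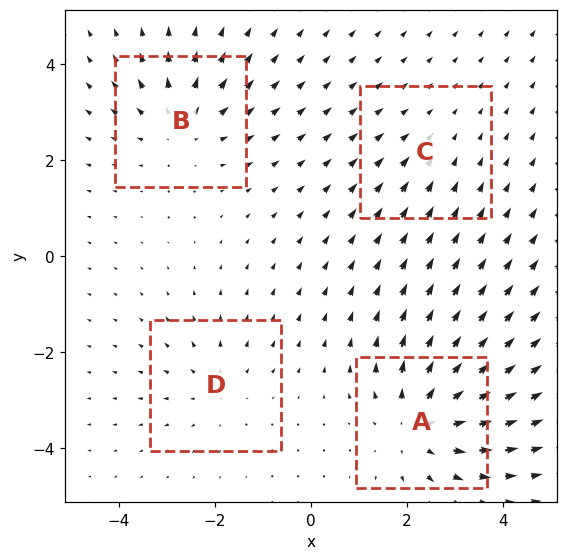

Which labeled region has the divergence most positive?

Divergence at each region's feature centre — A: about +6, B: about +4, C: about -2, D: about +3. Region A is most positive.

A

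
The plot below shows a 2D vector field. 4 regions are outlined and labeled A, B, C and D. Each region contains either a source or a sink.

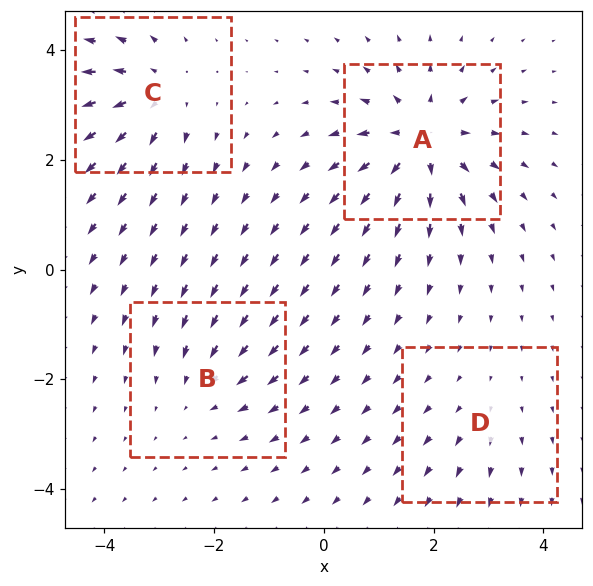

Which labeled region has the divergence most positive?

Divergence at each region's feature centre — A: about +8, B: about -3, C: about +5, D: about +2. Region A is most positive.

A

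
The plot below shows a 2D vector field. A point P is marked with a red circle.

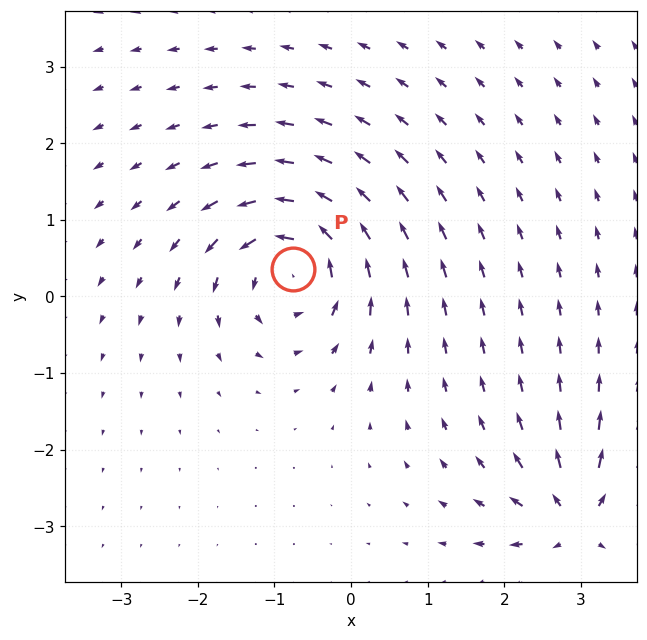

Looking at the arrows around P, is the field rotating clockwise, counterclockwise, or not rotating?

Near P at (-0.8, 0.4) the arrows circulate counterclockwise. The curl (z-component) there is about +7; positive curl means counterclockwise rotation.

counterclockwise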